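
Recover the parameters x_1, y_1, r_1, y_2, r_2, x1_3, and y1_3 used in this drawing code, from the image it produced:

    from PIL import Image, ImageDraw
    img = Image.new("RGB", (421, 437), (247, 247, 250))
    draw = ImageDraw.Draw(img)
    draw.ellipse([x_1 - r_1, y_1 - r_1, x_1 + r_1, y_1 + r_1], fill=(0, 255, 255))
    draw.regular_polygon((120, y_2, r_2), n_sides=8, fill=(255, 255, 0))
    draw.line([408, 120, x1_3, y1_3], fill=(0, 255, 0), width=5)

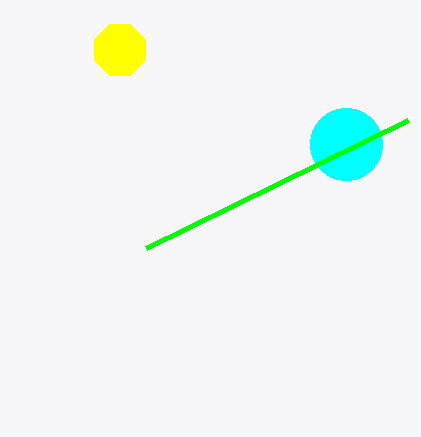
x_1 = 346; y_1 = 144; r_1 = 36; y_2 = 50; r_2 = 28; x1_3 = 146; y1_3 = 248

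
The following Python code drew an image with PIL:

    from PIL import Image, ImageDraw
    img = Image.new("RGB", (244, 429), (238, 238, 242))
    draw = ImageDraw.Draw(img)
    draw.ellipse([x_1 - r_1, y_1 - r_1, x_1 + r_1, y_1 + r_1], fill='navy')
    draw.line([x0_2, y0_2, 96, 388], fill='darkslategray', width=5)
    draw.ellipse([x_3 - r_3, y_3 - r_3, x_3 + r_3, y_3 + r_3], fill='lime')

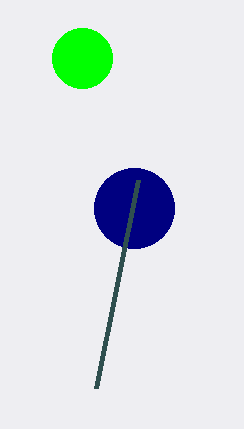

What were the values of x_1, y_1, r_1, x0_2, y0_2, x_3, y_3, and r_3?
x_1 = 134; y_1 = 208; r_1 = 40; x0_2 = 138; y0_2 = 180; x_3 = 82; y_3 = 58; r_3 = 30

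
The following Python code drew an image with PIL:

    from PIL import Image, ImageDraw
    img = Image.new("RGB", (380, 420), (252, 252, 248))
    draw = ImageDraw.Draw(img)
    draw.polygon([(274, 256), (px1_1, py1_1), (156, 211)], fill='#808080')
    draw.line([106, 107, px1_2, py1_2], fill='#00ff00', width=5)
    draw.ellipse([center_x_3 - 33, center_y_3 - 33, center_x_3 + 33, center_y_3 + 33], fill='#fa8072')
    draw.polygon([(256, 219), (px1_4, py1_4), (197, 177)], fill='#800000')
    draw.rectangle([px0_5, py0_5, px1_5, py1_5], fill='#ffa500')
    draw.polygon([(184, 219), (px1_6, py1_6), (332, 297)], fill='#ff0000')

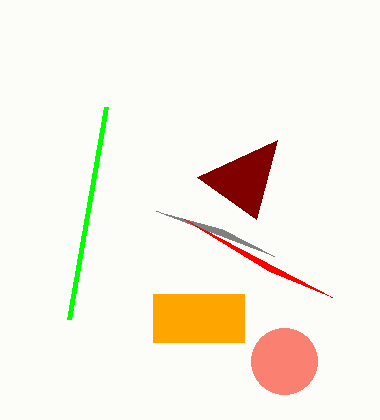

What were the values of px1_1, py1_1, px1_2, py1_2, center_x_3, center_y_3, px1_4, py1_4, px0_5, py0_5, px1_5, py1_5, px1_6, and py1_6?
px1_1 = 222, py1_1 = 229, px1_2 = 69, py1_2 = 319, center_x_3 = 284, center_y_3 = 361, px1_4 = 277, py1_4 = 140, px0_5 = 153, py0_5 = 294, px1_5 = 244, py1_5 = 342, px1_6 = 269, py1_6 = 271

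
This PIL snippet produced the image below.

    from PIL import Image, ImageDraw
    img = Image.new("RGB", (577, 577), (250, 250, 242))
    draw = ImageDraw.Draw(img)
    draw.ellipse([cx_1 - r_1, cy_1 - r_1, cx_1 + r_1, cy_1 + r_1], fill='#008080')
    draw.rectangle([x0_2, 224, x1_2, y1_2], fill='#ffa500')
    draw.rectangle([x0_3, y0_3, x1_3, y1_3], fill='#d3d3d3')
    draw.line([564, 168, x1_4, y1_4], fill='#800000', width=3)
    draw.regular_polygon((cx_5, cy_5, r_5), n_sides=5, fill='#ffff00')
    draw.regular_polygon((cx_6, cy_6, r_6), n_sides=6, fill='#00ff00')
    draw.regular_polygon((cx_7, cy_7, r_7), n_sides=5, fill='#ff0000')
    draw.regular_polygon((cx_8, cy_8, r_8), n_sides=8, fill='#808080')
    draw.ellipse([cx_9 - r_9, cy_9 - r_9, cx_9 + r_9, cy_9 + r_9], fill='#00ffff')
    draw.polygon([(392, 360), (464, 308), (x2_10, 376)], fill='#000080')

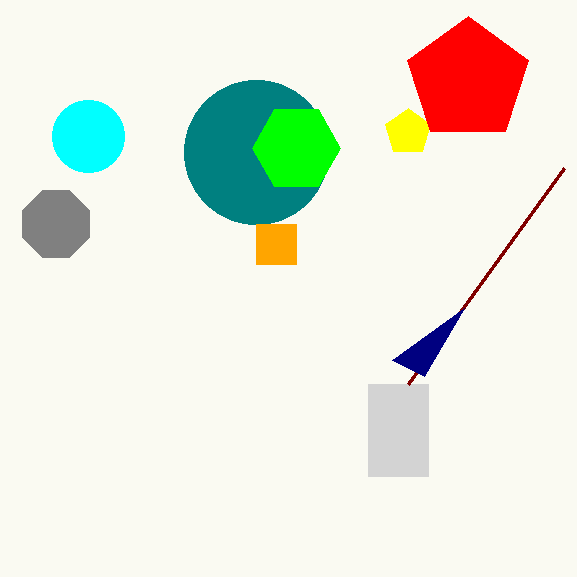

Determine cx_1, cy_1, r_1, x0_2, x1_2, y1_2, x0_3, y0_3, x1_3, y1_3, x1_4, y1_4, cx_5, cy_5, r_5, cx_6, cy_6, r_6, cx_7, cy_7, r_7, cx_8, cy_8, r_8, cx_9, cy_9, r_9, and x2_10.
cx_1 = 256
cy_1 = 152
r_1 = 72
x0_2 = 256
x1_2 = 296
y1_2 = 264
x0_3 = 368
y0_3 = 384
x1_3 = 428
y1_3 = 476
x1_4 = 408
y1_4 = 384
cx_5 = 408
cy_5 = 132
r_5 = 24
cx_6 = 296
cy_6 = 148
r_6 = 44
cx_7 = 468
cy_7 = 80
r_7 = 64
cx_8 = 56
cy_8 = 224
r_8 = 36
cx_9 = 88
cy_9 = 136
r_9 = 36
x2_10 = 424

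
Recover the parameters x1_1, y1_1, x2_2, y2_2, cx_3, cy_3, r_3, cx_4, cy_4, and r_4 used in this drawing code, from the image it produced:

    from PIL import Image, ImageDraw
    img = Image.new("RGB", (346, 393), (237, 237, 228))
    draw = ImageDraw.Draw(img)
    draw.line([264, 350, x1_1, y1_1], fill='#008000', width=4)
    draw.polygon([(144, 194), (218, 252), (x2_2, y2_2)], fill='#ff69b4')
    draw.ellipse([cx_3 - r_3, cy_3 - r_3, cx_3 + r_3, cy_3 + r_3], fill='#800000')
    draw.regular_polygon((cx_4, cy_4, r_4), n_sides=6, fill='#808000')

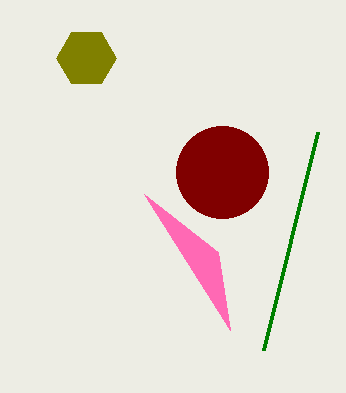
x1_1 = 318; y1_1 = 132; x2_2 = 230; y2_2 = 330; cx_3 = 222; cy_3 = 172; r_3 = 46; cx_4 = 86; cy_4 = 58; r_4 = 30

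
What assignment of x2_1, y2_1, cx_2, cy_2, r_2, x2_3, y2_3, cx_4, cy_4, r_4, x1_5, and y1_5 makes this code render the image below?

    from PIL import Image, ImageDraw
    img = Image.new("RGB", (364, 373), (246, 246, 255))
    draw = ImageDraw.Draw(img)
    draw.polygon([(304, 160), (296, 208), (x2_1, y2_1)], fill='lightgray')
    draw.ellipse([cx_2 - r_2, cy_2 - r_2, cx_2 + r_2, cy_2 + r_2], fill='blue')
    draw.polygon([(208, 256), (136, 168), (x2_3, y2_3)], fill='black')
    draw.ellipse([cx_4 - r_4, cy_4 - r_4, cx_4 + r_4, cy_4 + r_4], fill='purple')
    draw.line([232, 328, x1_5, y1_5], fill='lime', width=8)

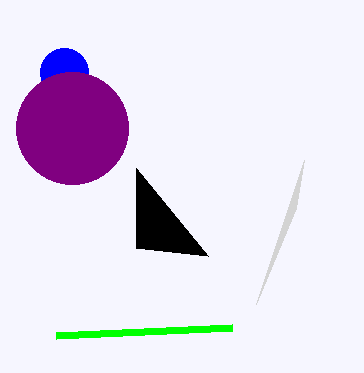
x2_1 = 256; y2_1 = 304; cx_2 = 64; cy_2 = 72; r_2 = 24; x2_3 = 136; y2_3 = 248; cx_4 = 72; cy_4 = 128; r_4 = 56; x1_5 = 56; y1_5 = 336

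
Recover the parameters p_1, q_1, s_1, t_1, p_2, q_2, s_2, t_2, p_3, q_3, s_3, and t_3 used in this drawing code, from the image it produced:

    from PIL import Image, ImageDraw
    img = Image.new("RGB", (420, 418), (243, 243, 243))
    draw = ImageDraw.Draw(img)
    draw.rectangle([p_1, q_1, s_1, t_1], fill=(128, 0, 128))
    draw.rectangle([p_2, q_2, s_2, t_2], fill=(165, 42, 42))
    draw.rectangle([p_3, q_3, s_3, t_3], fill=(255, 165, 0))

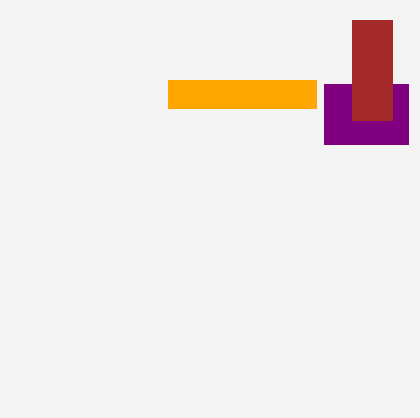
p_1 = 324; q_1 = 84; s_1 = 408; t_1 = 144; p_2 = 352; q_2 = 20; s_2 = 392; t_2 = 120; p_3 = 168; q_3 = 80; s_3 = 316; t_3 = 108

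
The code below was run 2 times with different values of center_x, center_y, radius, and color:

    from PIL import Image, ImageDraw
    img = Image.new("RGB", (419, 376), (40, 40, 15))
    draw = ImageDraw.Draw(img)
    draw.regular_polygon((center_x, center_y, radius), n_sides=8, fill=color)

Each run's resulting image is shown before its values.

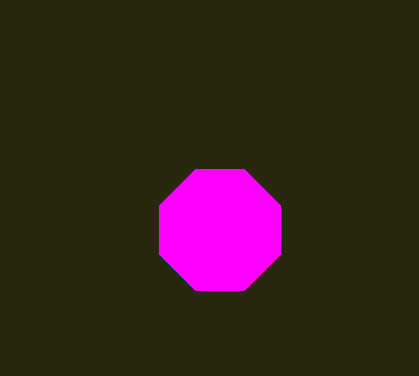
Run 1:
center_x = 220; center_y = 230; radius = 65; color = 'magenta'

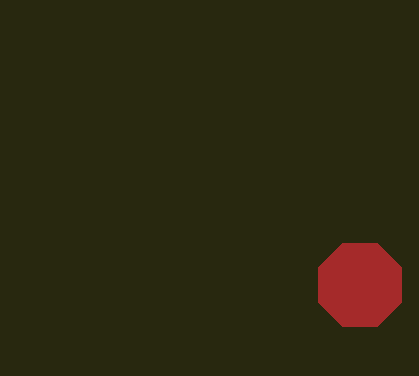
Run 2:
center_x = 360
center_y = 285
radius = 45
color = 'brown'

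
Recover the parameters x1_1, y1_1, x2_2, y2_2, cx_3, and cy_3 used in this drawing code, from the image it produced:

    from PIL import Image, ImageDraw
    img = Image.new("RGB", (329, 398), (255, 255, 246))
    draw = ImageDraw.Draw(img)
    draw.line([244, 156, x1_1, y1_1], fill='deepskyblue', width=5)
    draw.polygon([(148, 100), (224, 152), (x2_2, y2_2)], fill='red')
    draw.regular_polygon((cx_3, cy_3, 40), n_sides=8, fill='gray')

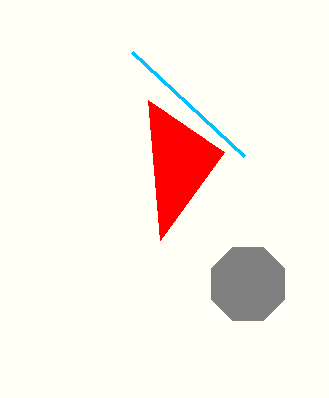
x1_1 = 132
y1_1 = 52
x2_2 = 160
y2_2 = 240
cx_3 = 248
cy_3 = 284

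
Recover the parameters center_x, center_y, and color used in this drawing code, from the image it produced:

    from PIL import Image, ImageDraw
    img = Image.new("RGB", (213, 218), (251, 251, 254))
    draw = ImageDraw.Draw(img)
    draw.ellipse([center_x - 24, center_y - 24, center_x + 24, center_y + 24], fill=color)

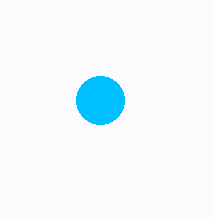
center_x = 100
center_y = 100
color = 'deepskyblue'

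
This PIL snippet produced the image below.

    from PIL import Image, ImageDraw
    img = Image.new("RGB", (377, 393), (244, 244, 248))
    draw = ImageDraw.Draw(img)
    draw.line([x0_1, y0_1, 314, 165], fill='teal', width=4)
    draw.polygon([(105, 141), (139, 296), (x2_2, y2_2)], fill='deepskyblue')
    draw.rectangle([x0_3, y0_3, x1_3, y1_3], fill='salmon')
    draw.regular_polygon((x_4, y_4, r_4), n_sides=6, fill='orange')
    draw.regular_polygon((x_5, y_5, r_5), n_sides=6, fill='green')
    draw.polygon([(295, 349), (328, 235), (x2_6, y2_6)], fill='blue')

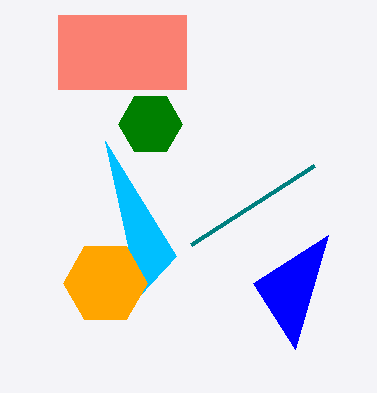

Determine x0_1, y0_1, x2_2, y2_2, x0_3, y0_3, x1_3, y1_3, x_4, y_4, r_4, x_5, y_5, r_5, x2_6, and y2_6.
x0_1 = 191; y0_1 = 244; x2_2 = 176; y2_2 = 256; x0_3 = 58; y0_3 = 15; x1_3 = 186; y1_3 = 89; x_4 = 105; y_4 = 283; r_4 = 42; x_5 = 150; y_5 = 124; r_5 = 32; x2_6 = 253; y2_6 = 283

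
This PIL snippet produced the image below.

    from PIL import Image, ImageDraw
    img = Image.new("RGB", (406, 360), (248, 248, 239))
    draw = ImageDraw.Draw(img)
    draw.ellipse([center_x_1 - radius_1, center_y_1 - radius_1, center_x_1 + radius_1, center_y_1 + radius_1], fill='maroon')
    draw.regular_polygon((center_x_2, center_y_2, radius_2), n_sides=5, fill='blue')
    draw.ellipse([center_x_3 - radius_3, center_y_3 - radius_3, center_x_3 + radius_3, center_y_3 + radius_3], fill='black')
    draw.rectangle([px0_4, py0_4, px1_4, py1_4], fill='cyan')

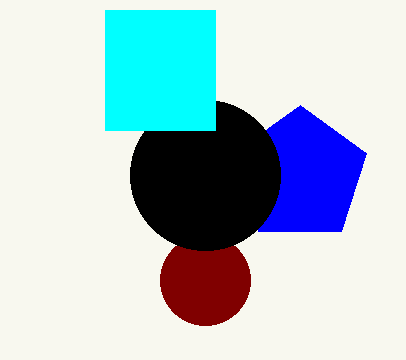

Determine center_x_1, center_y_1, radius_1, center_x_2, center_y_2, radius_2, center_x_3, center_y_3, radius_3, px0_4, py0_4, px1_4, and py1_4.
center_x_1 = 205, center_y_1 = 280, radius_1 = 45, center_x_2 = 300, center_y_2 = 175, radius_2 = 70, center_x_3 = 205, center_y_3 = 175, radius_3 = 75, px0_4 = 105, py0_4 = 10, px1_4 = 215, py1_4 = 130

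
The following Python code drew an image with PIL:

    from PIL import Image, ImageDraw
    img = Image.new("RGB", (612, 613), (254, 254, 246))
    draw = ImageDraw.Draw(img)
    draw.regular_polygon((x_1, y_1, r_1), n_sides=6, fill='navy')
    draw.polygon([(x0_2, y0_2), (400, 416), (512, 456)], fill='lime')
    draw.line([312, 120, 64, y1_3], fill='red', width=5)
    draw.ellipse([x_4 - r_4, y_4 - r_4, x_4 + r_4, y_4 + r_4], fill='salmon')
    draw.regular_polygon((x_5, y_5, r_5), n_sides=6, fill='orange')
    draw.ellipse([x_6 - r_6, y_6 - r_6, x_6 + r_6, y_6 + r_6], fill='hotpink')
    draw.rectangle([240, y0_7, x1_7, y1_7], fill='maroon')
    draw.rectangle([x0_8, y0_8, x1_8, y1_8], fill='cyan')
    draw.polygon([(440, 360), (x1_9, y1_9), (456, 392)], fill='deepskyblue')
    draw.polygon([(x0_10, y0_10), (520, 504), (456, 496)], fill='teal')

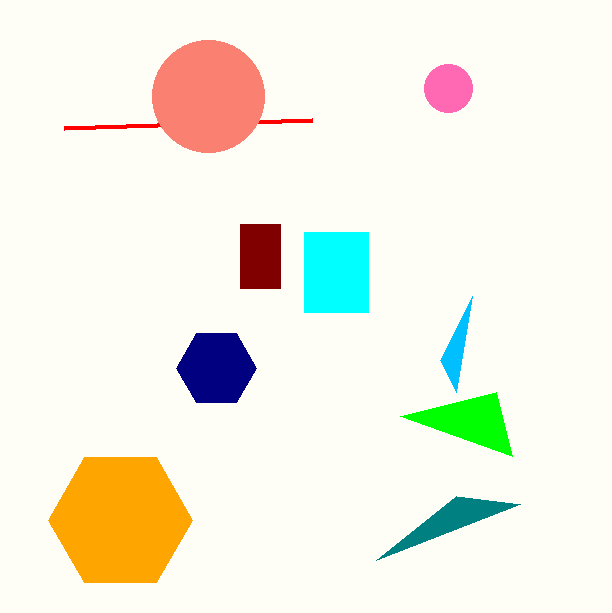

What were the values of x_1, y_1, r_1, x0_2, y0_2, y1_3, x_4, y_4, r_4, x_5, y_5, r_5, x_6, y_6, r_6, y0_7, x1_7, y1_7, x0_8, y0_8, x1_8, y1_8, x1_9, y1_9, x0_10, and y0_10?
x_1 = 216, y_1 = 368, r_1 = 40, x0_2 = 496, y0_2 = 392, y1_3 = 128, x_4 = 208, y_4 = 96, r_4 = 56, x_5 = 120, y_5 = 520, r_5 = 72, x_6 = 448, y_6 = 88, r_6 = 24, y0_7 = 224, x1_7 = 280, y1_7 = 288, x0_8 = 304, y0_8 = 232, x1_8 = 368, y1_8 = 312, x1_9 = 472, y1_9 = 296, x0_10 = 376, y0_10 = 560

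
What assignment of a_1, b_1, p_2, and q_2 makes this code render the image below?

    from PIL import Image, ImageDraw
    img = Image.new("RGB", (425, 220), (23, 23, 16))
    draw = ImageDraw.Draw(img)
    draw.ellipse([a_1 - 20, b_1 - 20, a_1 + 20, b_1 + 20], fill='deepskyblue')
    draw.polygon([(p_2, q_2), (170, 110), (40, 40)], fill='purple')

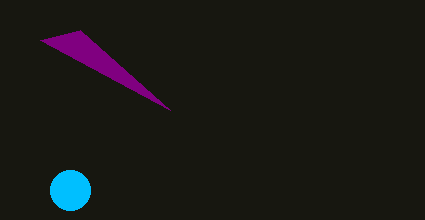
a_1 = 70; b_1 = 190; p_2 = 80; q_2 = 30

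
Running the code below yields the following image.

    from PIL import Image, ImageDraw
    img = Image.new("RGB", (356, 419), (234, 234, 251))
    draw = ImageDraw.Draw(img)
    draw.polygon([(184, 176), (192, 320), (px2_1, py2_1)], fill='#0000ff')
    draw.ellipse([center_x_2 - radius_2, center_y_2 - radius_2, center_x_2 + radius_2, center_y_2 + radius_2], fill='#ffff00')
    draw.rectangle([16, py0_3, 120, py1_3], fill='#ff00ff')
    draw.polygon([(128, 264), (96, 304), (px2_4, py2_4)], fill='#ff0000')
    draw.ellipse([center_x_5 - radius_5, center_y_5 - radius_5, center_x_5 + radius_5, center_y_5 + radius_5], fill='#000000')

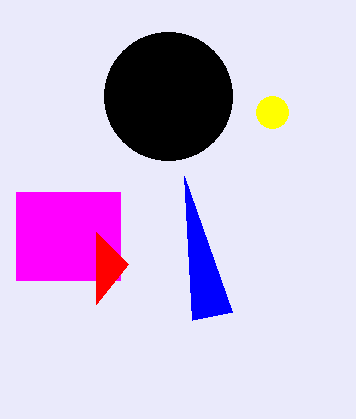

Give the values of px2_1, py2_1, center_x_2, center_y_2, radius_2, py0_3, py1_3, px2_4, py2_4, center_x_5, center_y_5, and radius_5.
px2_1 = 232
py2_1 = 312
center_x_2 = 272
center_y_2 = 112
radius_2 = 16
py0_3 = 192
py1_3 = 280
px2_4 = 96
py2_4 = 232
center_x_5 = 168
center_y_5 = 96
radius_5 = 64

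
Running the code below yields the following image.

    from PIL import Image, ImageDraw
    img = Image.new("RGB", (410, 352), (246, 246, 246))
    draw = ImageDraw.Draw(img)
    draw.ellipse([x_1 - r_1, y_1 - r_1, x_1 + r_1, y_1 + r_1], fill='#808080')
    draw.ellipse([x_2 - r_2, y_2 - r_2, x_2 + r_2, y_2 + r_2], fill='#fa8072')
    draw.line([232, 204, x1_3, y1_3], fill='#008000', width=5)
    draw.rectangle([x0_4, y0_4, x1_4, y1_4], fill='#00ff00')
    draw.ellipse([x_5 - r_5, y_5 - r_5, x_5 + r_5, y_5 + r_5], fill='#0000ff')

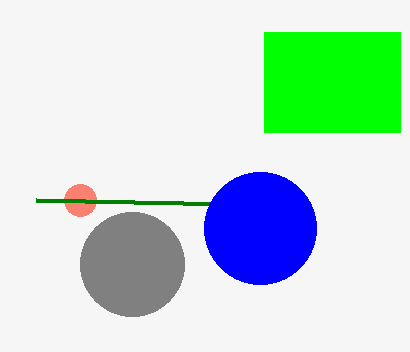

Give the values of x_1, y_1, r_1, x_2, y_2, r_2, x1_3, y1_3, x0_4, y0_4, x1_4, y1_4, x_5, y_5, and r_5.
x_1 = 132, y_1 = 264, r_1 = 52, x_2 = 80, y_2 = 200, r_2 = 16, x1_3 = 36, y1_3 = 200, x0_4 = 264, y0_4 = 32, x1_4 = 400, y1_4 = 132, x_5 = 260, y_5 = 228, r_5 = 56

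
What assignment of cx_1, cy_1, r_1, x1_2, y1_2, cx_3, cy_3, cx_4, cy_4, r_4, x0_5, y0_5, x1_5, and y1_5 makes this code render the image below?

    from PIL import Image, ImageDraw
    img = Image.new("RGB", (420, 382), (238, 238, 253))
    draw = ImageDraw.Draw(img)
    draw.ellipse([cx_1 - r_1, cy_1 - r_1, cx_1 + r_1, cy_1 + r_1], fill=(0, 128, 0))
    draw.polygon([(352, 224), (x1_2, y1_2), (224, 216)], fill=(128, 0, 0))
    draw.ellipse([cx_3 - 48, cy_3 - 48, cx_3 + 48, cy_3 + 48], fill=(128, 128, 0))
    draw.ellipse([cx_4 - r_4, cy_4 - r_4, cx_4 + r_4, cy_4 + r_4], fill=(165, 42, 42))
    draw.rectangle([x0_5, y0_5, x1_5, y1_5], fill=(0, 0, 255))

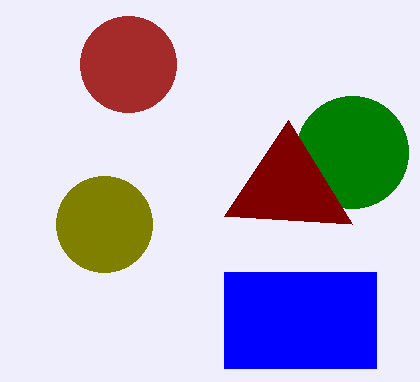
cx_1 = 352
cy_1 = 152
r_1 = 56
x1_2 = 288
y1_2 = 120
cx_3 = 104
cy_3 = 224
cx_4 = 128
cy_4 = 64
r_4 = 48
x0_5 = 224
y0_5 = 272
x1_5 = 376
y1_5 = 368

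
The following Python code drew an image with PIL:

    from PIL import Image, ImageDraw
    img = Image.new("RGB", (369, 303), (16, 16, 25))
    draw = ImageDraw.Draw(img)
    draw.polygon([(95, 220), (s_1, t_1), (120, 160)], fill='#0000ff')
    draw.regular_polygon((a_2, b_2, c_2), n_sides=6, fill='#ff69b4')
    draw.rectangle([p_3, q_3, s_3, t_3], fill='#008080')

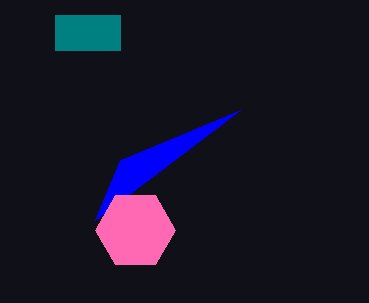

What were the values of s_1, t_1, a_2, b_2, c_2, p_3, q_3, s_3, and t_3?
s_1 = 240
t_1 = 110
a_2 = 135
b_2 = 230
c_2 = 40
p_3 = 55
q_3 = 15
s_3 = 120
t_3 = 50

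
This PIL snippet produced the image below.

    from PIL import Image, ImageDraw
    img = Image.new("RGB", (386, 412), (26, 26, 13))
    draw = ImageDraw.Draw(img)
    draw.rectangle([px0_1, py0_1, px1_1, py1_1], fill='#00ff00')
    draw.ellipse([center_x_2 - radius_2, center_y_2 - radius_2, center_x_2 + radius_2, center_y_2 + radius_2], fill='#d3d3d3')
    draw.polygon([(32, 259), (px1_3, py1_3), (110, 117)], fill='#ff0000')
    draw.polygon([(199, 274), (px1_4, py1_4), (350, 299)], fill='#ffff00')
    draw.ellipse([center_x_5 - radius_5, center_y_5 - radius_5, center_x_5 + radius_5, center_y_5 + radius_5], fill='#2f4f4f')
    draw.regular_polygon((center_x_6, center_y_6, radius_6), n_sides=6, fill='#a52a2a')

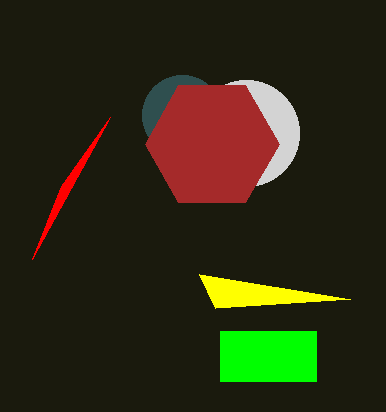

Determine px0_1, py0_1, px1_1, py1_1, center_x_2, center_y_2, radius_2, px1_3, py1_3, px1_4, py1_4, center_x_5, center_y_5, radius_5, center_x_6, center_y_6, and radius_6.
px0_1 = 220; py0_1 = 331; px1_1 = 316; py1_1 = 381; center_x_2 = 246; center_y_2 = 133; radius_2 = 53; px1_3 = 61; py1_3 = 186; px1_4 = 215; py1_4 = 308; center_x_5 = 182; center_y_5 = 115; radius_5 = 40; center_x_6 = 212; center_y_6 = 144; radius_6 = 67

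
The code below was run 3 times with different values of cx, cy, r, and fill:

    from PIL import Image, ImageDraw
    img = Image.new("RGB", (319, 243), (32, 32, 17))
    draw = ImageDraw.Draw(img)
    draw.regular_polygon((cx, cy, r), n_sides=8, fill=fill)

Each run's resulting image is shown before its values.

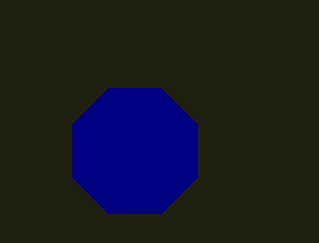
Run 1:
cx = 135; cy = 151; r = 68; fill = 'navy'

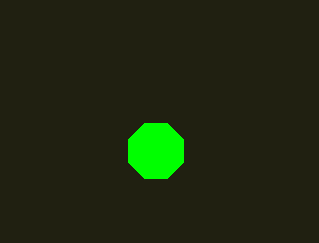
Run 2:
cx = 156
cy = 151
r = 30
fill = 'lime'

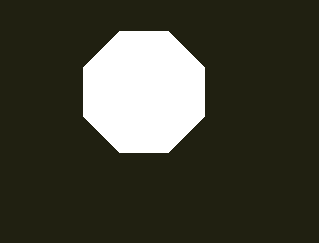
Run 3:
cx = 144
cy = 92
r = 65
fill = 'white'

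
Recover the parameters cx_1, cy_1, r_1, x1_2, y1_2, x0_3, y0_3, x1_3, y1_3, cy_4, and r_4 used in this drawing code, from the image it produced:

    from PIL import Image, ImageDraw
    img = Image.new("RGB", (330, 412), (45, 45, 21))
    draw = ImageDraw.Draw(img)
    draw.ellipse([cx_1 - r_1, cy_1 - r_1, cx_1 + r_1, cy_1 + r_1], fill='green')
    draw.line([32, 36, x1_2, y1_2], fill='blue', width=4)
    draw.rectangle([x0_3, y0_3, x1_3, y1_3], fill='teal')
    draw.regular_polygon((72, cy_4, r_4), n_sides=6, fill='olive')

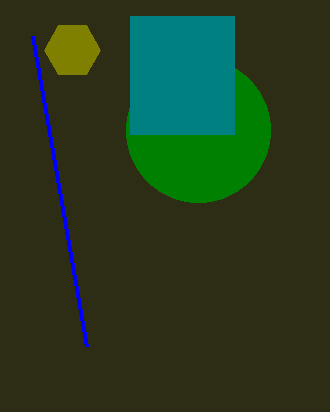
cx_1 = 198; cy_1 = 130; r_1 = 72; x1_2 = 86; y1_2 = 346; x0_3 = 130; y0_3 = 16; x1_3 = 234; y1_3 = 134; cy_4 = 50; r_4 = 28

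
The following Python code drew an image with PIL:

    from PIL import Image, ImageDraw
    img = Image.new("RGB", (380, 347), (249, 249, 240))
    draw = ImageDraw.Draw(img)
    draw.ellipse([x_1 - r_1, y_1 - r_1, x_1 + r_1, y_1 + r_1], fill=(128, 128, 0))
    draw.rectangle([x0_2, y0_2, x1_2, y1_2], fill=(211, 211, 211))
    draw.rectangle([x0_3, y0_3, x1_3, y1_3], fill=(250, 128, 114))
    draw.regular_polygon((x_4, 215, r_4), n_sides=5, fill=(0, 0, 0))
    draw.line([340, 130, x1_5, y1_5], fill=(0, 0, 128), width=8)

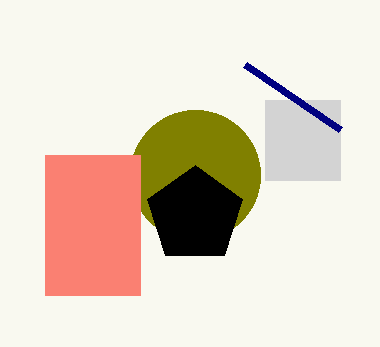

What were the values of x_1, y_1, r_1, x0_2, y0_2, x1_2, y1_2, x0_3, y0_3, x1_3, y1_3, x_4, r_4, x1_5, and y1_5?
x_1 = 195; y_1 = 175; r_1 = 65; x0_2 = 265; y0_2 = 100; x1_2 = 340; y1_2 = 180; x0_3 = 45; y0_3 = 155; x1_3 = 140; y1_3 = 295; x_4 = 195; r_4 = 50; x1_5 = 245; y1_5 = 65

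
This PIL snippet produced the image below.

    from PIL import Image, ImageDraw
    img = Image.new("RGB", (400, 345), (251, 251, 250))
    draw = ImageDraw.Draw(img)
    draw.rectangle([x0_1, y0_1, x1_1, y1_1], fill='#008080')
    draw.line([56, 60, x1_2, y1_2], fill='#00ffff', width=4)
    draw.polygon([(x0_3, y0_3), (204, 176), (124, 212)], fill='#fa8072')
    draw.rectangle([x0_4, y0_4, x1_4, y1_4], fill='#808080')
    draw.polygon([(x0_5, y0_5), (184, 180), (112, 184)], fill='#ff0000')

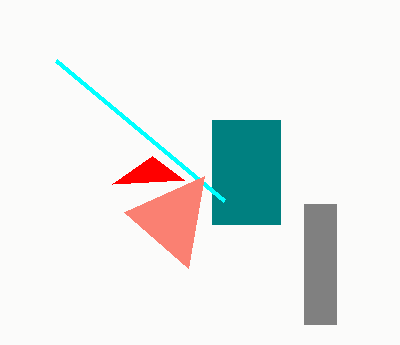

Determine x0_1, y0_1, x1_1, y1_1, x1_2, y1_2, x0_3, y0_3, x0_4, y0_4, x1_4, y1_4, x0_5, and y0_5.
x0_1 = 212
y0_1 = 120
x1_1 = 280
y1_1 = 224
x1_2 = 224
y1_2 = 200
x0_3 = 188
y0_3 = 268
x0_4 = 304
y0_4 = 204
x1_4 = 336
y1_4 = 324
x0_5 = 152
y0_5 = 156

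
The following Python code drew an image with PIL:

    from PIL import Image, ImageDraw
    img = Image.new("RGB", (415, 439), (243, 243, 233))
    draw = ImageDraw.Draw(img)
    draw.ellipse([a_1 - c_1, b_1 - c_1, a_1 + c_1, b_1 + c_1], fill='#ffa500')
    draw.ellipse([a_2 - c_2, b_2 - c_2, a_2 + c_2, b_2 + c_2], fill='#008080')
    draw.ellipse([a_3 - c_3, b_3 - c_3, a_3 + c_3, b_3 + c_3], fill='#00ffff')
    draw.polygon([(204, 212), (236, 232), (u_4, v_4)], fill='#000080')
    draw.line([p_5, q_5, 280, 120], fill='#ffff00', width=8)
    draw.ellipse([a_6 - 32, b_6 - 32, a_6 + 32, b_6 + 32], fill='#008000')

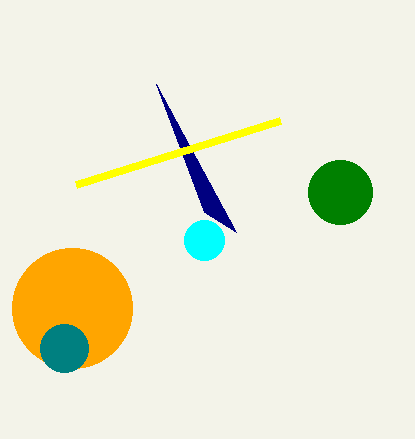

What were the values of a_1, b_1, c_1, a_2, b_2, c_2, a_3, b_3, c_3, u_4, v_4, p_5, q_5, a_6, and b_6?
a_1 = 72, b_1 = 308, c_1 = 60, a_2 = 64, b_2 = 348, c_2 = 24, a_3 = 204, b_3 = 240, c_3 = 20, u_4 = 156, v_4 = 84, p_5 = 76, q_5 = 184, a_6 = 340, b_6 = 192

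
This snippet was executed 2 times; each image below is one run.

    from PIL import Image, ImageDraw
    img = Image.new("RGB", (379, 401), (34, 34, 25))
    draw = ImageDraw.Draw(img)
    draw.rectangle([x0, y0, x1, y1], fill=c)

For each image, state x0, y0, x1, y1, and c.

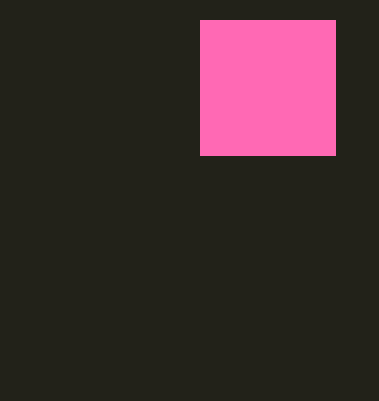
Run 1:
x0 = 200, y0 = 20, x1 = 335, y1 = 155, c = 'hotpink'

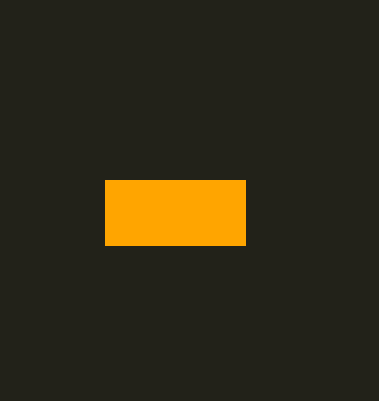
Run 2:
x0 = 105, y0 = 180, x1 = 245, y1 = 245, c = 'orange'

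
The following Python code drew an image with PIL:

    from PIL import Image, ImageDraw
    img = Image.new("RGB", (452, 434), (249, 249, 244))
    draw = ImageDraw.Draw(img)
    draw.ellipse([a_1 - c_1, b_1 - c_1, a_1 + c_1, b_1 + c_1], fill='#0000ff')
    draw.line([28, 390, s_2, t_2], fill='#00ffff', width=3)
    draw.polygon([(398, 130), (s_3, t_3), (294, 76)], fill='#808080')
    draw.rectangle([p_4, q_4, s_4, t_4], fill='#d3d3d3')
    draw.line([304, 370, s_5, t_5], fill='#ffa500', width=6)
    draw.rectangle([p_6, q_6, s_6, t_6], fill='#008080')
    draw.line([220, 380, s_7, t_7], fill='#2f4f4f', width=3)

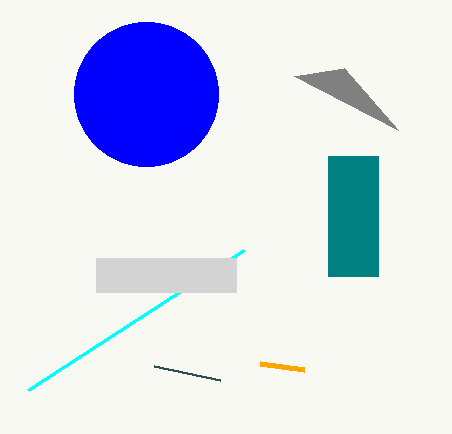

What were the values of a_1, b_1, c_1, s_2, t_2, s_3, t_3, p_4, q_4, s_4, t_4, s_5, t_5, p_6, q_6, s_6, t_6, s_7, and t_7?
a_1 = 146, b_1 = 94, c_1 = 72, s_2 = 244, t_2 = 250, s_3 = 344, t_3 = 68, p_4 = 96, q_4 = 258, s_4 = 236, t_4 = 292, s_5 = 260, t_5 = 364, p_6 = 328, q_6 = 156, s_6 = 378, t_6 = 276, s_7 = 154, t_7 = 366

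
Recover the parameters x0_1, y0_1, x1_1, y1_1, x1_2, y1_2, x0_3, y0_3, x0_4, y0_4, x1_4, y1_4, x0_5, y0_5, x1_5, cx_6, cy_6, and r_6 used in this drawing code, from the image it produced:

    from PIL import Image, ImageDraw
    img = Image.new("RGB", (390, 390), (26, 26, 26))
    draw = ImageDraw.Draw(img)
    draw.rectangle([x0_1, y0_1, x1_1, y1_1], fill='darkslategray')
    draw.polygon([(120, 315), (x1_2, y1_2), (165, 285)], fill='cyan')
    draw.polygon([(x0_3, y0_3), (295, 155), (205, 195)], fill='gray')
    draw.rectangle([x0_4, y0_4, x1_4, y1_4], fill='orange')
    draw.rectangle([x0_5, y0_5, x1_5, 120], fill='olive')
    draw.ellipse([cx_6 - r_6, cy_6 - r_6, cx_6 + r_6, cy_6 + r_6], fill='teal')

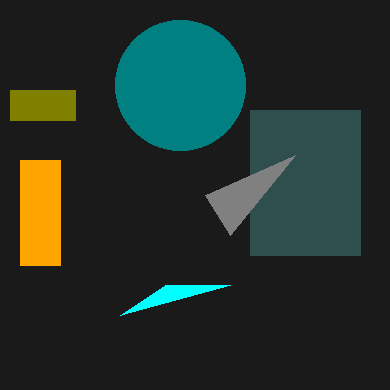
x0_1 = 250, y0_1 = 110, x1_1 = 360, y1_1 = 255, x1_2 = 230, y1_2 = 285, x0_3 = 230, y0_3 = 235, x0_4 = 20, y0_4 = 160, x1_4 = 60, y1_4 = 265, x0_5 = 10, y0_5 = 90, x1_5 = 75, cx_6 = 180, cy_6 = 85, r_6 = 65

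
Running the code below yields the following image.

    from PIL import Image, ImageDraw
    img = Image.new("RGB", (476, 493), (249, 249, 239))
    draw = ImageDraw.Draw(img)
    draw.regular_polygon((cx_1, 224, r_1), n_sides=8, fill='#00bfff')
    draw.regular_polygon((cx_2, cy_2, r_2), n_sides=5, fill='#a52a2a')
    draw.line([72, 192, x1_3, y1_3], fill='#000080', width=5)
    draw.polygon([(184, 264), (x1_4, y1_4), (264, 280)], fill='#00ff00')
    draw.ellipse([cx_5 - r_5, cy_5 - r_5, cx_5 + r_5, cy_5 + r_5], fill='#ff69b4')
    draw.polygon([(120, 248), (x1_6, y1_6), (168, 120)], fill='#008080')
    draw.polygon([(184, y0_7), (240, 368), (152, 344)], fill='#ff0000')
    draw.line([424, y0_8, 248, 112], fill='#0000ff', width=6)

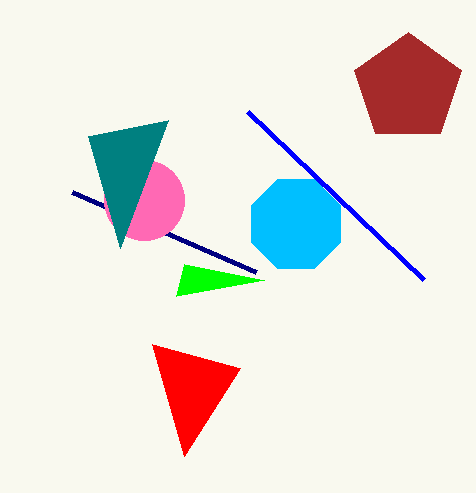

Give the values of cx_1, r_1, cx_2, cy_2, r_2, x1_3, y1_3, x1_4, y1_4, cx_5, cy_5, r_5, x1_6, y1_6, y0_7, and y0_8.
cx_1 = 296
r_1 = 48
cx_2 = 408
cy_2 = 88
r_2 = 56
x1_3 = 256
y1_3 = 272
x1_4 = 176
y1_4 = 296
cx_5 = 144
cy_5 = 200
r_5 = 40
x1_6 = 88
y1_6 = 136
y0_7 = 456
y0_8 = 280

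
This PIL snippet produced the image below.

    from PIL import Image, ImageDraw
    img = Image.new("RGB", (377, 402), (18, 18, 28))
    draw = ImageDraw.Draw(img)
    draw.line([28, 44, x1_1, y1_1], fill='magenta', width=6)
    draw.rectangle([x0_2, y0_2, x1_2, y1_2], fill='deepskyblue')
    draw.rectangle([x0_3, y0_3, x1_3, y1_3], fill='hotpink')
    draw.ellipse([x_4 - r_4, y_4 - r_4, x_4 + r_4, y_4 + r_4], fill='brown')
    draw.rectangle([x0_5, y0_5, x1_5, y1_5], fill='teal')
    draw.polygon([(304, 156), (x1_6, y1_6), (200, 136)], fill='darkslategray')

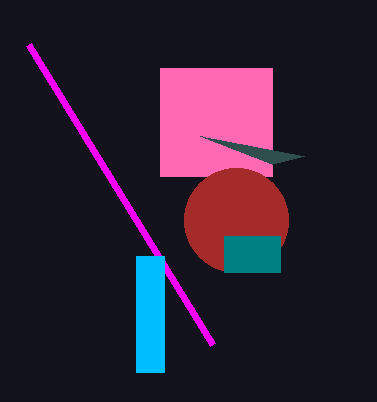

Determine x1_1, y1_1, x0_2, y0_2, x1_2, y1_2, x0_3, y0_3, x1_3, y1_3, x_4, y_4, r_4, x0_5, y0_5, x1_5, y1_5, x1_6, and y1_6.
x1_1 = 212; y1_1 = 344; x0_2 = 136; y0_2 = 256; x1_2 = 164; y1_2 = 372; x0_3 = 160; y0_3 = 68; x1_3 = 272; y1_3 = 176; x_4 = 236; y_4 = 220; r_4 = 52; x0_5 = 224; y0_5 = 236; x1_5 = 280; y1_5 = 272; x1_6 = 272; y1_6 = 164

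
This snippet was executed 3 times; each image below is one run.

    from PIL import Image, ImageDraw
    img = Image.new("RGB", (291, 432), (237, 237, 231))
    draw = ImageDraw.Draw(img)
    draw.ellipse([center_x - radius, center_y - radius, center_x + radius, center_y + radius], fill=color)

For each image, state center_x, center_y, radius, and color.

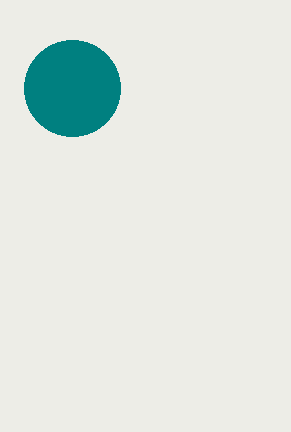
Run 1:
center_x = 72, center_y = 88, radius = 48, color = 'teal'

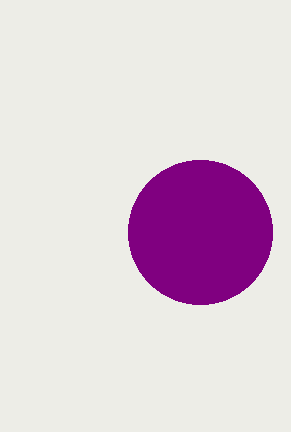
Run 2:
center_x = 200, center_y = 232, radius = 72, color = 'purple'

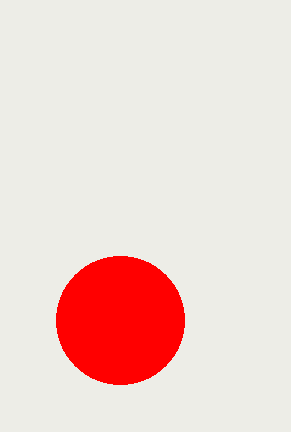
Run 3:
center_x = 120; center_y = 320; radius = 64; color = 'red'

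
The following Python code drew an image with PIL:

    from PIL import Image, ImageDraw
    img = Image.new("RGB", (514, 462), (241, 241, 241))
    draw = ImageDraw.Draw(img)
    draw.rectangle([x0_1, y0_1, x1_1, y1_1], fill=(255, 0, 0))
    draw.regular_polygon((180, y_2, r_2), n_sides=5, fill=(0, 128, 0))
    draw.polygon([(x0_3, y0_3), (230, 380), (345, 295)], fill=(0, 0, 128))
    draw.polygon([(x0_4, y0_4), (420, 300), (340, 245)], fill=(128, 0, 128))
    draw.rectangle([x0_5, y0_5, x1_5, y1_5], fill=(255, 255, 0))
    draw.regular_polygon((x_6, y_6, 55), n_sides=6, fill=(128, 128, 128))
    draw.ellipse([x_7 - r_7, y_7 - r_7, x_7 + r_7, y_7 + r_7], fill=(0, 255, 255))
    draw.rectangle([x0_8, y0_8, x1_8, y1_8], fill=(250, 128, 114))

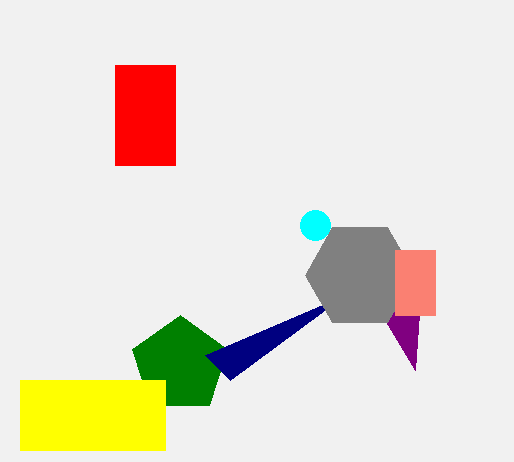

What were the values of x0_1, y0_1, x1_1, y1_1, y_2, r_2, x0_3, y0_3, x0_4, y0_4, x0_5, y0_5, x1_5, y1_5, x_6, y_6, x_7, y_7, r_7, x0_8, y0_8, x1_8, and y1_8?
x0_1 = 115, y0_1 = 65, x1_1 = 175, y1_1 = 165, y_2 = 365, r_2 = 50, x0_3 = 205, y0_3 = 355, x0_4 = 415, y0_4 = 370, x0_5 = 20, y0_5 = 380, x1_5 = 165, y1_5 = 450, x_6 = 360, y_6 = 275, x_7 = 315, y_7 = 225, r_7 = 15, x0_8 = 395, y0_8 = 250, x1_8 = 435, y1_8 = 315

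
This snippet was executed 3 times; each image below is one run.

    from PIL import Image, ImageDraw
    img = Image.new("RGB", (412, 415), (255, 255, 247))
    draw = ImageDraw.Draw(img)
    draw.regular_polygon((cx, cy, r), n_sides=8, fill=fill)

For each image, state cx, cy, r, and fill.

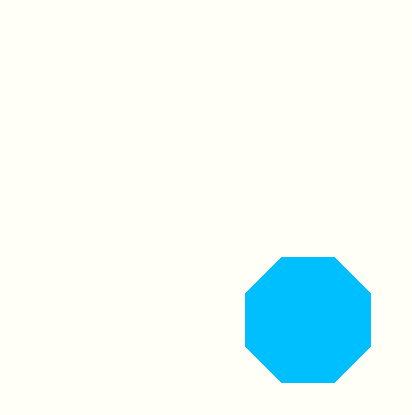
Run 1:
cx = 308, cy = 320, r = 68, fill = 'deepskyblue'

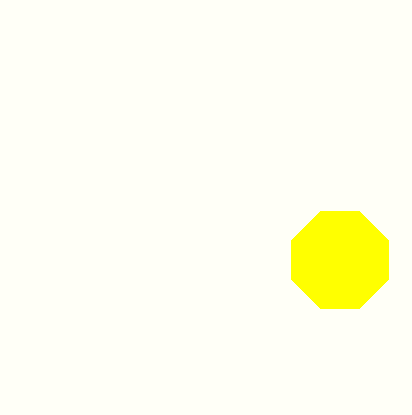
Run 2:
cx = 340; cy = 260; r = 52; fill = 'yellow'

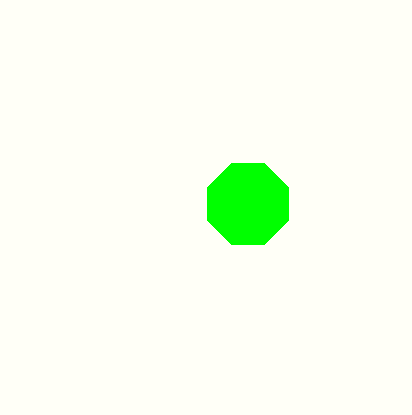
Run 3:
cx = 248, cy = 204, r = 44, fill = 'lime'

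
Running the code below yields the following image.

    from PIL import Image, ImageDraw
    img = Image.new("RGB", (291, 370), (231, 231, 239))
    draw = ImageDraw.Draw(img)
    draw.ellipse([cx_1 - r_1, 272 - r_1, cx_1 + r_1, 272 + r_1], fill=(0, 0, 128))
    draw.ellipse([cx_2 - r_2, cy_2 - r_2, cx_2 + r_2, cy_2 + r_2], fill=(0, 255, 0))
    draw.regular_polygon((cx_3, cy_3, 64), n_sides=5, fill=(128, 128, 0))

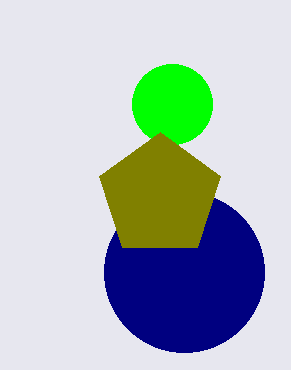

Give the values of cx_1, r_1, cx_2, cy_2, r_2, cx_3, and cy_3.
cx_1 = 184; r_1 = 80; cx_2 = 172; cy_2 = 104; r_2 = 40; cx_3 = 160; cy_3 = 196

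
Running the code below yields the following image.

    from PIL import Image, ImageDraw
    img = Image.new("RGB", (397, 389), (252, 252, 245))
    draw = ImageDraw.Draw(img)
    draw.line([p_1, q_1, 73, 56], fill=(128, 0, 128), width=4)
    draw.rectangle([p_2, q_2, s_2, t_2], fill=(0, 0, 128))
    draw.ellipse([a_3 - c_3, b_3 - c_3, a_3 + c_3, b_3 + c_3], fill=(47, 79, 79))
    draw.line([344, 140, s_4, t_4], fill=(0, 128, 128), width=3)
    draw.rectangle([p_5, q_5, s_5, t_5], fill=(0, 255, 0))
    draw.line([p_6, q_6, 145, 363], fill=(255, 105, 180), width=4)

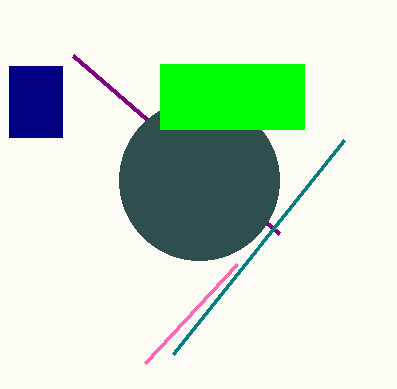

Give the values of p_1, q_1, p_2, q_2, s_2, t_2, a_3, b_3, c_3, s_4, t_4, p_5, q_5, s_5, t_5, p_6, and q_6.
p_1 = 279; q_1 = 234; p_2 = 9; q_2 = 66; s_2 = 62; t_2 = 137; a_3 = 199; b_3 = 180; c_3 = 80; s_4 = 173; t_4 = 354; p_5 = 160; q_5 = 64; s_5 = 304; t_5 = 129; p_6 = 237; q_6 = 264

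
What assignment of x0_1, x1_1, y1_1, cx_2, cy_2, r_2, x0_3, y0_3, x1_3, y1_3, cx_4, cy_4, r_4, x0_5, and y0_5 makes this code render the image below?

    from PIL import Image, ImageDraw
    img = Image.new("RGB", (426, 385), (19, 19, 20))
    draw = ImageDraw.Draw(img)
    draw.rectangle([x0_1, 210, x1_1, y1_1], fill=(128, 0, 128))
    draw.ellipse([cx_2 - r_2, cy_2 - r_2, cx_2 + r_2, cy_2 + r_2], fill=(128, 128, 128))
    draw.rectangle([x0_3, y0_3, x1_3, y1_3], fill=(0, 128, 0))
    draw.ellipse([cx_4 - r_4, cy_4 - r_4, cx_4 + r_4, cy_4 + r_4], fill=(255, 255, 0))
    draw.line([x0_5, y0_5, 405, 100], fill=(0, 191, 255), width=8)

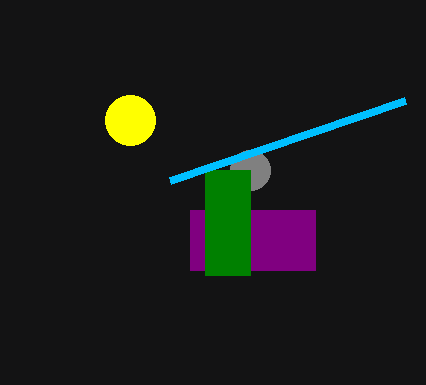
x0_1 = 190; x1_1 = 315; y1_1 = 270; cx_2 = 250; cy_2 = 170; r_2 = 20; x0_3 = 205; y0_3 = 170; x1_3 = 250; y1_3 = 275; cx_4 = 130; cy_4 = 120; r_4 = 25; x0_5 = 170; y0_5 = 180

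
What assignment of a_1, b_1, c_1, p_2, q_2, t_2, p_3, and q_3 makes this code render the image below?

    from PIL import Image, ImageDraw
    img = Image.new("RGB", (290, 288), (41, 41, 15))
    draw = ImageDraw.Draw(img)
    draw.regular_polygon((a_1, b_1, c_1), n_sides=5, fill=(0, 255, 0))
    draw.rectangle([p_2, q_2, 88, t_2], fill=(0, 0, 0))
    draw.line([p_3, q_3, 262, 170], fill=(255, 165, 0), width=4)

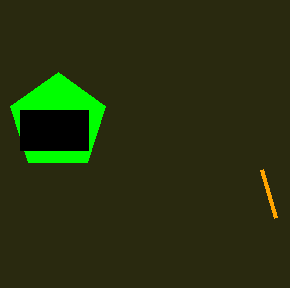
a_1 = 58, b_1 = 122, c_1 = 50, p_2 = 20, q_2 = 110, t_2 = 150, p_3 = 276, q_3 = 218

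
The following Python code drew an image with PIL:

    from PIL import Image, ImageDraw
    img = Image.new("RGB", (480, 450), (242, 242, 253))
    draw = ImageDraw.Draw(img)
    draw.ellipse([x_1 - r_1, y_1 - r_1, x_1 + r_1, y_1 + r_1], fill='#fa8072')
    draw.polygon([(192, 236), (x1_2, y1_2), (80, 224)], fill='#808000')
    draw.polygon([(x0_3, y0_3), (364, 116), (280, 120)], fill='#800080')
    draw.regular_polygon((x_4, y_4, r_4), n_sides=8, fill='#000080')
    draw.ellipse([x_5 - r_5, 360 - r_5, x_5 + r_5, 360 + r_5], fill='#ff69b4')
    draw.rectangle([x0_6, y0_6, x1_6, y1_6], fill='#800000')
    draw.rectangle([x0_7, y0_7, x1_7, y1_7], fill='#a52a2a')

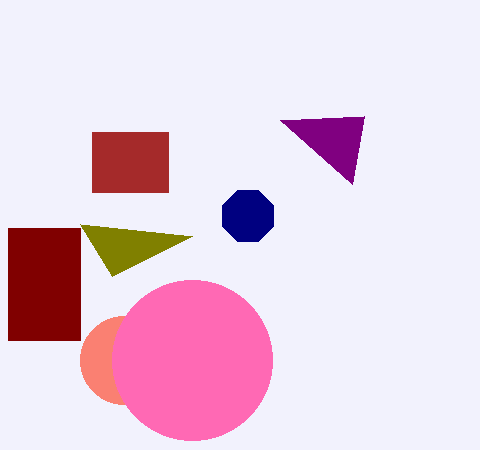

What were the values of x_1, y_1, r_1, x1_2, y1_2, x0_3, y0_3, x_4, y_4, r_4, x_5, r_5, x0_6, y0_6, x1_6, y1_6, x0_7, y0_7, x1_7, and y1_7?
x_1 = 124, y_1 = 360, r_1 = 44, x1_2 = 112, y1_2 = 276, x0_3 = 352, y0_3 = 184, x_4 = 248, y_4 = 216, r_4 = 28, x_5 = 192, r_5 = 80, x0_6 = 8, y0_6 = 228, x1_6 = 80, y1_6 = 340, x0_7 = 92, y0_7 = 132, x1_7 = 168, y1_7 = 192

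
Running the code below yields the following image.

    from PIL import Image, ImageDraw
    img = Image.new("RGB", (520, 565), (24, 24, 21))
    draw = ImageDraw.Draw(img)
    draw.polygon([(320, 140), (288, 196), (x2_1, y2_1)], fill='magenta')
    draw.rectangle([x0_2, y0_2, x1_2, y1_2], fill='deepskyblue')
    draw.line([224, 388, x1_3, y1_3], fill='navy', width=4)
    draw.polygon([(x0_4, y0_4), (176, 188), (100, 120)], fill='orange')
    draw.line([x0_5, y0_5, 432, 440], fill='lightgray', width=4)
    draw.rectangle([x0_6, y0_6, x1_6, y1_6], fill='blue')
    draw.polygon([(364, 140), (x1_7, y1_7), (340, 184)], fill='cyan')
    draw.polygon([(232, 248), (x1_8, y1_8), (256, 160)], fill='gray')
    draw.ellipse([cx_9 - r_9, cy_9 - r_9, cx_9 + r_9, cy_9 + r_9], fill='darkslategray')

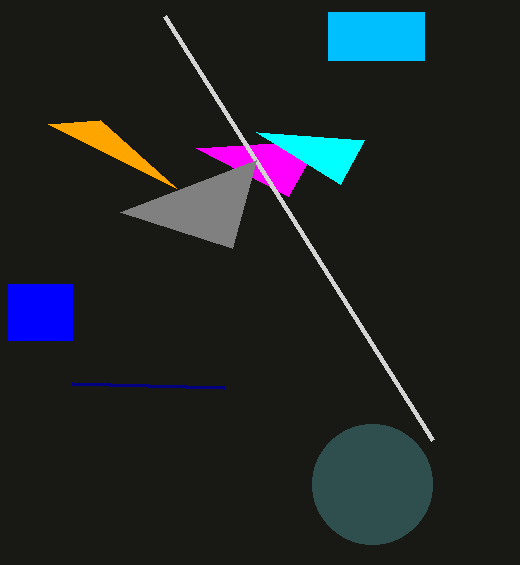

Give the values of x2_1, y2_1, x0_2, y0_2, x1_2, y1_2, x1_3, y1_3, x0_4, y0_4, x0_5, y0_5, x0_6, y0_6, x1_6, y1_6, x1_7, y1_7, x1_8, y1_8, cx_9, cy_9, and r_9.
x2_1 = 196; y2_1 = 148; x0_2 = 328; y0_2 = 12; x1_2 = 424; y1_2 = 60; x1_3 = 72; y1_3 = 384; x0_4 = 48; y0_4 = 124; x0_5 = 164; y0_5 = 16; x0_6 = 8; y0_6 = 284; x1_6 = 72; y1_6 = 340; x1_7 = 256; y1_7 = 132; x1_8 = 120; y1_8 = 212; cx_9 = 372; cy_9 = 484; r_9 = 60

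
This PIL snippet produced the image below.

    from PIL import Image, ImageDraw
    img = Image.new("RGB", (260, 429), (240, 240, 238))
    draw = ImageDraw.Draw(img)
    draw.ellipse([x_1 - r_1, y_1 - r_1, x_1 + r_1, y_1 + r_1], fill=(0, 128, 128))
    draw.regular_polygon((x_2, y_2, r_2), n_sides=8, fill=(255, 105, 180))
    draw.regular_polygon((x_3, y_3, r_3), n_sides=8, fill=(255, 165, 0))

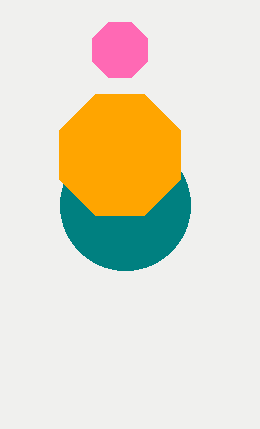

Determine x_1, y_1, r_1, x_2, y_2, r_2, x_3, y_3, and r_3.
x_1 = 125
y_1 = 205
r_1 = 65
x_2 = 120
y_2 = 50
r_2 = 30
x_3 = 120
y_3 = 155
r_3 = 65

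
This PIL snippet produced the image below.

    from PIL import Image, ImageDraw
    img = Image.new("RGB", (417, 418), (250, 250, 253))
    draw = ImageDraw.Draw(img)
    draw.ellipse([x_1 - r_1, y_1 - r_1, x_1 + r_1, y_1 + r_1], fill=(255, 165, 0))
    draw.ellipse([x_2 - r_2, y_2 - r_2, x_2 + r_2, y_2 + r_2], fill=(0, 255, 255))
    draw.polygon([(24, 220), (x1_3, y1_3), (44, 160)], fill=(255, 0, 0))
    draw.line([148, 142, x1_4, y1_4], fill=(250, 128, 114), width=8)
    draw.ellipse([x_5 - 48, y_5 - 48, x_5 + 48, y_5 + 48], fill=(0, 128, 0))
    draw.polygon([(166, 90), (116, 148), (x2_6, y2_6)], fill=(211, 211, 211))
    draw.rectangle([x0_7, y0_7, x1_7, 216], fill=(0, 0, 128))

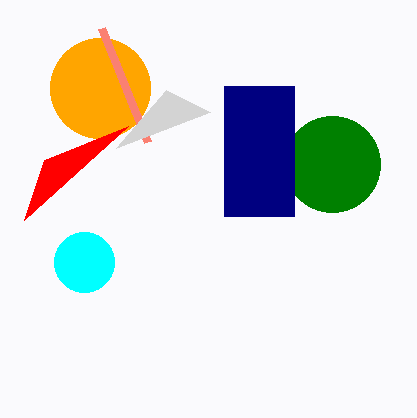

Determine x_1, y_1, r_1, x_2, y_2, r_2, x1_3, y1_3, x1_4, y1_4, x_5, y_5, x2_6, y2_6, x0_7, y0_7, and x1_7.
x_1 = 100, y_1 = 88, r_1 = 50, x_2 = 84, y_2 = 262, r_2 = 30, x1_3 = 128, y1_3 = 126, x1_4 = 102, y1_4 = 28, x_5 = 332, y_5 = 164, x2_6 = 210, y2_6 = 112, x0_7 = 224, y0_7 = 86, x1_7 = 294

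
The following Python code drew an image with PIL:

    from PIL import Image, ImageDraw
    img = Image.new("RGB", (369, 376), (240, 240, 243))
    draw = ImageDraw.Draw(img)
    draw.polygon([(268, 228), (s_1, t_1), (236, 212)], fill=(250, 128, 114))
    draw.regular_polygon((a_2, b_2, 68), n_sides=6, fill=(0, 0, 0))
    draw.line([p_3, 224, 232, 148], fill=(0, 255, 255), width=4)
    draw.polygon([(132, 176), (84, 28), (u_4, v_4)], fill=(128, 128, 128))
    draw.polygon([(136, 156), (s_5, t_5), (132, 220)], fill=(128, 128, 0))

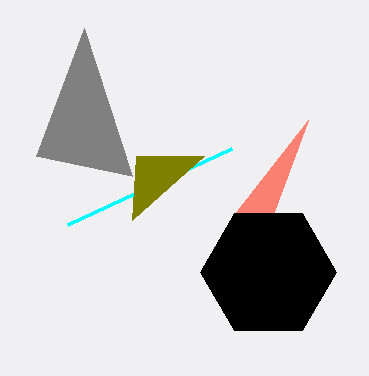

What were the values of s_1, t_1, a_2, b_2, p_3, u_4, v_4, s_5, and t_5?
s_1 = 308
t_1 = 120
a_2 = 268
b_2 = 272
p_3 = 68
u_4 = 36
v_4 = 156
s_5 = 204
t_5 = 156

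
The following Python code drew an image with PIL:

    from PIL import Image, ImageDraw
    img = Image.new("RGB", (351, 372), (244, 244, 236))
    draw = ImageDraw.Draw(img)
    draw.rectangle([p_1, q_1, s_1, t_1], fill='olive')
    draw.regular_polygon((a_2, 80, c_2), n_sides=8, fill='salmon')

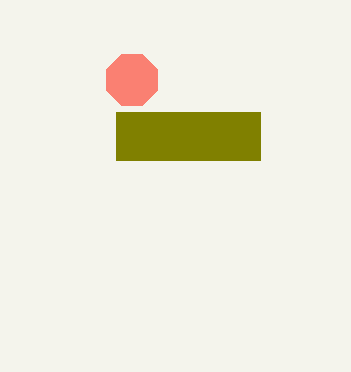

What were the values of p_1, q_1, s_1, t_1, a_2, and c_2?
p_1 = 116
q_1 = 112
s_1 = 260
t_1 = 160
a_2 = 132
c_2 = 28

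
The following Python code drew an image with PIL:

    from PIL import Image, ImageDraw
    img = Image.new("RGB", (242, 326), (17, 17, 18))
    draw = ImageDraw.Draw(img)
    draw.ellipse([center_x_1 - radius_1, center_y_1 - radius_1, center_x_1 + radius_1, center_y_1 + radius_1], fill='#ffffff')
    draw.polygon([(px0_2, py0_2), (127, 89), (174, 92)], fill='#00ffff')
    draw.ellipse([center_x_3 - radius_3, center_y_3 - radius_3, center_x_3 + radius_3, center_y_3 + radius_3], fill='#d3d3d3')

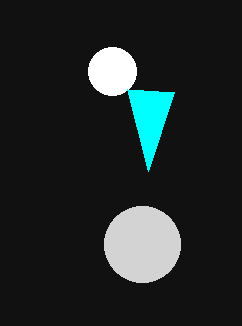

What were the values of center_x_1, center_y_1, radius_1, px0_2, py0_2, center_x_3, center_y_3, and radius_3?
center_x_1 = 112
center_y_1 = 71
radius_1 = 24
px0_2 = 148
py0_2 = 171
center_x_3 = 142
center_y_3 = 244
radius_3 = 38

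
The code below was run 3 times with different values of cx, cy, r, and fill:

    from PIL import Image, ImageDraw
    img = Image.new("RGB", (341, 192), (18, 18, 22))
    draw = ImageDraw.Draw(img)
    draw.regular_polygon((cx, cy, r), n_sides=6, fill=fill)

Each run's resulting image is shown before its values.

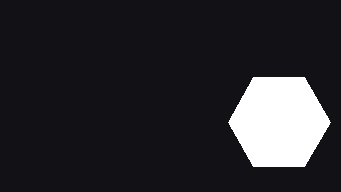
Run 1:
cx = 279, cy = 122, r = 51, fill = 'white'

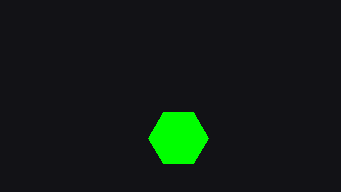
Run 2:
cx = 178
cy = 138
r = 30
fill = 'lime'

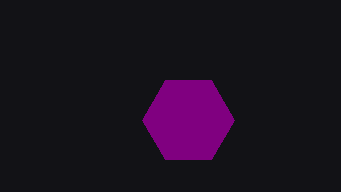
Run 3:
cx = 188
cy = 120
r = 46
fill = 'purple'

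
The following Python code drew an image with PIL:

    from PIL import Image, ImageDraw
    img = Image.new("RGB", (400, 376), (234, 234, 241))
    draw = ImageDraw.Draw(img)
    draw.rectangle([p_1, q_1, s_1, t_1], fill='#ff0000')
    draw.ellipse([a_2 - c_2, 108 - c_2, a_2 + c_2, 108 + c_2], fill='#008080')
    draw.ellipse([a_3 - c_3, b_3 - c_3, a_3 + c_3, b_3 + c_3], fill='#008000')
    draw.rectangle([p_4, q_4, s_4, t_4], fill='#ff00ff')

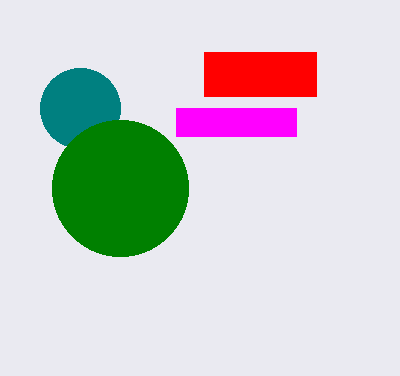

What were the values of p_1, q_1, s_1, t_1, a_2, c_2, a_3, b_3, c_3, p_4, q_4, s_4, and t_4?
p_1 = 204
q_1 = 52
s_1 = 316
t_1 = 96
a_2 = 80
c_2 = 40
a_3 = 120
b_3 = 188
c_3 = 68
p_4 = 176
q_4 = 108
s_4 = 296
t_4 = 136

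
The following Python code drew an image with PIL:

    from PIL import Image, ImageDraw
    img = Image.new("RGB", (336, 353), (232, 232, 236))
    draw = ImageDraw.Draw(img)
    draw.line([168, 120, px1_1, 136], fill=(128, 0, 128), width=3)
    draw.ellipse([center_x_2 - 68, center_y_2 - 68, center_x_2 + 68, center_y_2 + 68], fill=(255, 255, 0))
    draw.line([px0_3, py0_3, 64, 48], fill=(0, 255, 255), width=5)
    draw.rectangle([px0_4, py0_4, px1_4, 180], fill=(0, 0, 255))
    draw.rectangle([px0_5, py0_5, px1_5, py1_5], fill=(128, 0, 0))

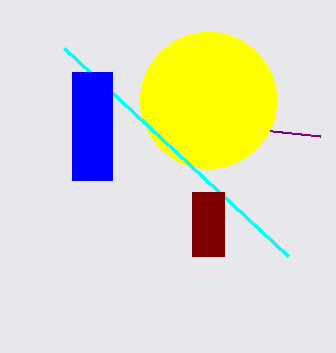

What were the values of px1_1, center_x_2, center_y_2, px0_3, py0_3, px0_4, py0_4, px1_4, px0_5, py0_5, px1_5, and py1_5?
px1_1 = 320
center_x_2 = 208
center_y_2 = 100
px0_3 = 288
py0_3 = 256
px0_4 = 72
py0_4 = 72
px1_4 = 112
px0_5 = 192
py0_5 = 192
px1_5 = 224
py1_5 = 256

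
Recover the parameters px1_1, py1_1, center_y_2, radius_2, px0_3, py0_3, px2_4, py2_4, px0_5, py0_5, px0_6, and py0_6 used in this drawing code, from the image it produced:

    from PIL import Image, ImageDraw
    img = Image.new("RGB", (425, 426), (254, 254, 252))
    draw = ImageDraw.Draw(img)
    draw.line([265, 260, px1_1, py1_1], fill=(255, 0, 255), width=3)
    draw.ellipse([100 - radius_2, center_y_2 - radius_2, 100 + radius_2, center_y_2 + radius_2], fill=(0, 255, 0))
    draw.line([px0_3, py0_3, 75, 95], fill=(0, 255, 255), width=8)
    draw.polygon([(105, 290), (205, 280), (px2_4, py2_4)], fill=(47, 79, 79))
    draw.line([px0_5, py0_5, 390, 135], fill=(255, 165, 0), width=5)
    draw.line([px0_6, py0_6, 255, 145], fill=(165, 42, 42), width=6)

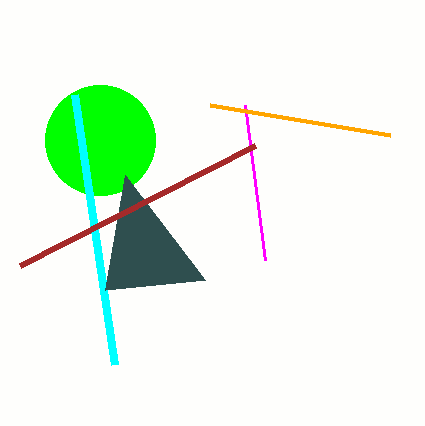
px1_1 = 245
py1_1 = 105
center_y_2 = 140
radius_2 = 55
px0_3 = 115
py0_3 = 365
px2_4 = 125
py2_4 = 175
px0_5 = 210
py0_5 = 105
px0_6 = 20
py0_6 = 265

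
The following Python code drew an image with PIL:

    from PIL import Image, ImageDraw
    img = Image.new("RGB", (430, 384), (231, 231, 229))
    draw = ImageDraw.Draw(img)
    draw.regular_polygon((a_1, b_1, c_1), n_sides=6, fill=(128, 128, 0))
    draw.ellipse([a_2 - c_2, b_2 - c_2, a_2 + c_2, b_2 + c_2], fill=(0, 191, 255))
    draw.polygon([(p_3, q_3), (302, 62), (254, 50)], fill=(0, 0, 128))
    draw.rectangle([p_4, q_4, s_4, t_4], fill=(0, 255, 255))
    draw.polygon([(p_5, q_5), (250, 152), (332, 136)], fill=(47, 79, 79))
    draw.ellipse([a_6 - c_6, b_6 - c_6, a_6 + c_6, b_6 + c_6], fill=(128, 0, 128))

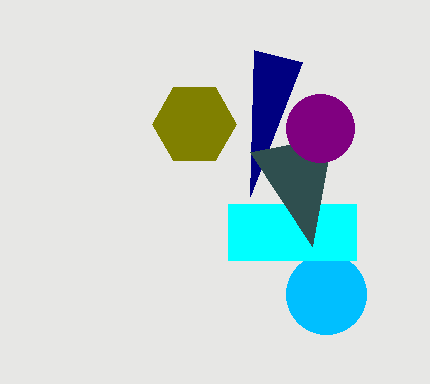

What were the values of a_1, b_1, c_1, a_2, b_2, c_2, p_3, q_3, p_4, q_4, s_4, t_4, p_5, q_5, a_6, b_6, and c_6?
a_1 = 194
b_1 = 124
c_1 = 42
a_2 = 326
b_2 = 294
c_2 = 40
p_3 = 250
q_3 = 196
p_4 = 228
q_4 = 204
s_4 = 356
t_4 = 260
p_5 = 312
q_5 = 246
a_6 = 320
b_6 = 128
c_6 = 34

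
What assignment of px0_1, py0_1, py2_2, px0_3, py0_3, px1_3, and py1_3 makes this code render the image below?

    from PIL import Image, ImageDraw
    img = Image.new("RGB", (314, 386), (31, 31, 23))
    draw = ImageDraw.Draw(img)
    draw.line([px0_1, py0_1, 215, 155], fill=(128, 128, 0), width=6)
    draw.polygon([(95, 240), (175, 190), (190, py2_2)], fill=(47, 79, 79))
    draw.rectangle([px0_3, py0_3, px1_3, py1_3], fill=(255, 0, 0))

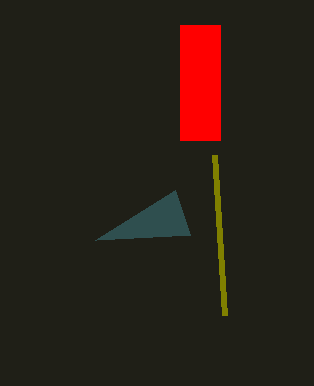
px0_1 = 225; py0_1 = 315; py2_2 = 235; px0_3 = 180; py0_3 = 25; px1_3 = 220; py1_3 = 140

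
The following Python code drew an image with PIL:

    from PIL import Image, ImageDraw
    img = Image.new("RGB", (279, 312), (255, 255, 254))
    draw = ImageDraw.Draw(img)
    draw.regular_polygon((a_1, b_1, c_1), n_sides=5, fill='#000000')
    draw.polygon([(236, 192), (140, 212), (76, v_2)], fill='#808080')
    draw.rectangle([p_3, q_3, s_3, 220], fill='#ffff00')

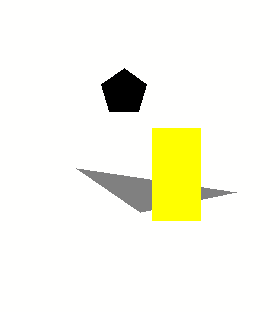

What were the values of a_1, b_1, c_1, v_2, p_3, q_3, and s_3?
a_1 = 124, b_1 = 92, c_1 = 24, v_2 = 168, p_3 = 152, q_3 = 128, s_3 = 200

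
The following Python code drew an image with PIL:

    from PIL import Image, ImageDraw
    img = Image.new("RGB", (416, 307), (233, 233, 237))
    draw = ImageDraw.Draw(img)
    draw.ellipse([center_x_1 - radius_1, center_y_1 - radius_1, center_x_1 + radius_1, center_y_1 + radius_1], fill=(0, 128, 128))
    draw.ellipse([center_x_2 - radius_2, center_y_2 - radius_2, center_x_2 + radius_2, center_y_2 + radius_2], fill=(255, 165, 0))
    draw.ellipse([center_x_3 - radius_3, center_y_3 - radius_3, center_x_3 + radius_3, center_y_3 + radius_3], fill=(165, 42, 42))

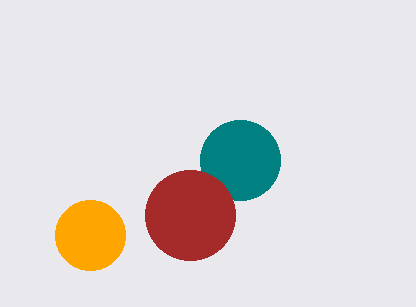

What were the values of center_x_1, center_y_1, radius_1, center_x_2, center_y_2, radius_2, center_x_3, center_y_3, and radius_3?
center_x_1 = 240
center_y_1 = 160
radius_1 = 40
center_x_2 = 90
center_y_2 = 235
radius_2 = 35
center_x_3 = 190
center_y_3 = 215
radius_3 = 45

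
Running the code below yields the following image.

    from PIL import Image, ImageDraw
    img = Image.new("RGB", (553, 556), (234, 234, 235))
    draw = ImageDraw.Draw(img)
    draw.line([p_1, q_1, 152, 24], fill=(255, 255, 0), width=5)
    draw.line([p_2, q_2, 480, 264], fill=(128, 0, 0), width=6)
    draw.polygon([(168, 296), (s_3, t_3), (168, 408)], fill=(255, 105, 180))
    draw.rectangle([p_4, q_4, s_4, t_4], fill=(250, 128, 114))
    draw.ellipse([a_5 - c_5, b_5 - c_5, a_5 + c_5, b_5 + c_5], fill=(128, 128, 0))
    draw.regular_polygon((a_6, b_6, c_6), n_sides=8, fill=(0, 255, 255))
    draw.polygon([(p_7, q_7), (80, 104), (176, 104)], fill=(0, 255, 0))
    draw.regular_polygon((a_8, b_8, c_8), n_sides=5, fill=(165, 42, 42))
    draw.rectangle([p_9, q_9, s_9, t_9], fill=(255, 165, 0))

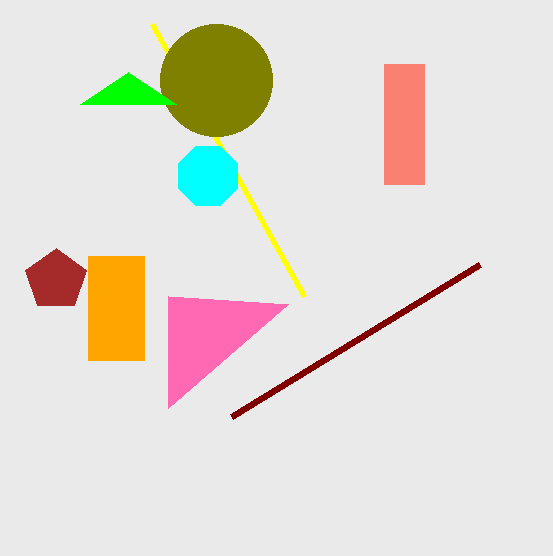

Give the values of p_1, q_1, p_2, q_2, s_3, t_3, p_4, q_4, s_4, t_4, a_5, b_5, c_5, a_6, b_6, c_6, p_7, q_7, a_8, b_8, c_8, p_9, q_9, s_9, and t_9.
p_1 = 304, q_1 = 296, p_2 = 232, q_2 = 416, s_3 = 288, t_3 = 304, p_4 = 384, q_4 = 64, s_4 = 424, t_4 = 184, a_5 = 216, b_5 = 80, c_5 = 56, a_6 = 208, b_6 = 176, c_6 = 32, p_7 = 128, q_7 = 72, a_8 = 56, b_8 = 280, c_8 = 32, p_9 = 88, q_9 = 256, s_9 = 144, t_9 = 360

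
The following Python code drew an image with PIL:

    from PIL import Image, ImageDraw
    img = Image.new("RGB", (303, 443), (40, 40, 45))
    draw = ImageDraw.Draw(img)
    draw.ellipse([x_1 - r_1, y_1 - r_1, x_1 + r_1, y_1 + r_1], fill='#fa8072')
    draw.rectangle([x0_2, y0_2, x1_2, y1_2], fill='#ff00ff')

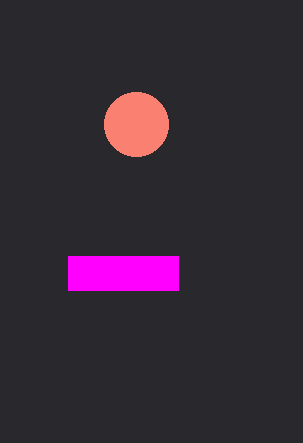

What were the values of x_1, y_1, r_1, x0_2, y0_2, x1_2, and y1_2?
x_1 = 136; y_1 = 124; r_1 = 32; x0_2 = 68; y0_2 = 256; x1_2 = 178; y1_2 = 290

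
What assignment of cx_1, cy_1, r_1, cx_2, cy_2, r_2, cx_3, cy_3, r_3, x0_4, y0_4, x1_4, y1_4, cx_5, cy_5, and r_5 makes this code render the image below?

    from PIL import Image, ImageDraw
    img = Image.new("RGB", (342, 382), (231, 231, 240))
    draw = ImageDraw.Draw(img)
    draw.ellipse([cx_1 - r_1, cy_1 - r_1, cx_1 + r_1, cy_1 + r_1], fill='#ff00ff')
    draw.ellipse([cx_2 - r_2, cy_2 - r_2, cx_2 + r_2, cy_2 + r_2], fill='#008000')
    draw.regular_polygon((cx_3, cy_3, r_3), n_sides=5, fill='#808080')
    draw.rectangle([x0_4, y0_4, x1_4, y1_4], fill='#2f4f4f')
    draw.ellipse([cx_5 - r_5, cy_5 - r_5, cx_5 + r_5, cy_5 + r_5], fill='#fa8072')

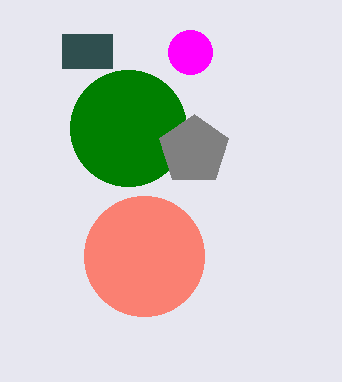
cx_1 = 190
cy_1 = 52
r_1 = 22
cx_2 = 128
cy_2 = 128
r_2 = 58
cx_3 = 194
cy_3 = 150
r_3 = 36
x0_4 = 62
y0_4 = 34
x1_4 = 112
y1_4 = 68
cx_5 = 144
cy_5 = 256
r_5 = 60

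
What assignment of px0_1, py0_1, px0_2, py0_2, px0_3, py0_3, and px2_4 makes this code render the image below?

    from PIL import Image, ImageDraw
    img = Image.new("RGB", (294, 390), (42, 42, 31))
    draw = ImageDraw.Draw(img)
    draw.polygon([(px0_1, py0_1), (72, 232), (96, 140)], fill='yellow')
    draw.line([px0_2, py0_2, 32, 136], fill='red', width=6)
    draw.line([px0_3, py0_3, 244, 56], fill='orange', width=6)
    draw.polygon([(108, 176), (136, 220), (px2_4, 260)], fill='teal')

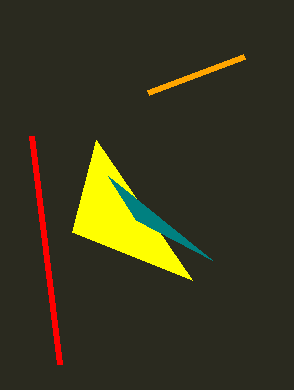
px0_1 = 192; py0_1 = 280; px0_2 = 60; py0_2 = 364; px0_3 = 148; py0_3 = 92; px2_4 = 212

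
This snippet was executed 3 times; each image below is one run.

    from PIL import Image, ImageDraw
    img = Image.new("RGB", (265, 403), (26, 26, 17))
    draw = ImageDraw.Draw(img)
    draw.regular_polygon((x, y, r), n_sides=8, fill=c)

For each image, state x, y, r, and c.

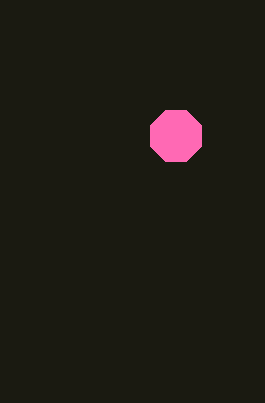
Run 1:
x = 176
y = 136
r = 28
c = 'hotpink'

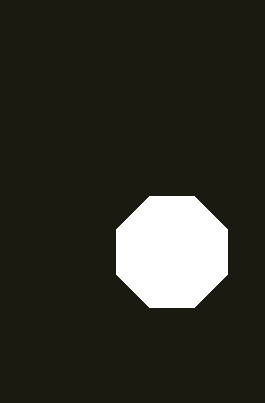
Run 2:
x = 172, y = 252, r = 60, c = 'white'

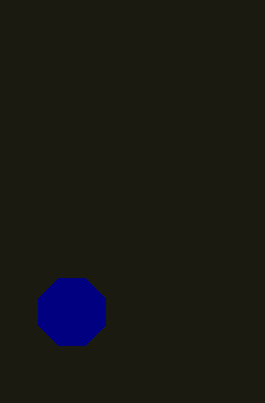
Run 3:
x = 72; y = 312; r = 36; c = 'navy'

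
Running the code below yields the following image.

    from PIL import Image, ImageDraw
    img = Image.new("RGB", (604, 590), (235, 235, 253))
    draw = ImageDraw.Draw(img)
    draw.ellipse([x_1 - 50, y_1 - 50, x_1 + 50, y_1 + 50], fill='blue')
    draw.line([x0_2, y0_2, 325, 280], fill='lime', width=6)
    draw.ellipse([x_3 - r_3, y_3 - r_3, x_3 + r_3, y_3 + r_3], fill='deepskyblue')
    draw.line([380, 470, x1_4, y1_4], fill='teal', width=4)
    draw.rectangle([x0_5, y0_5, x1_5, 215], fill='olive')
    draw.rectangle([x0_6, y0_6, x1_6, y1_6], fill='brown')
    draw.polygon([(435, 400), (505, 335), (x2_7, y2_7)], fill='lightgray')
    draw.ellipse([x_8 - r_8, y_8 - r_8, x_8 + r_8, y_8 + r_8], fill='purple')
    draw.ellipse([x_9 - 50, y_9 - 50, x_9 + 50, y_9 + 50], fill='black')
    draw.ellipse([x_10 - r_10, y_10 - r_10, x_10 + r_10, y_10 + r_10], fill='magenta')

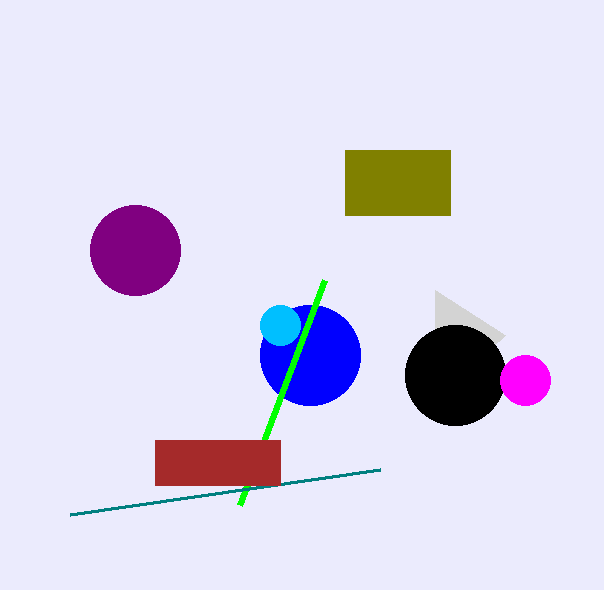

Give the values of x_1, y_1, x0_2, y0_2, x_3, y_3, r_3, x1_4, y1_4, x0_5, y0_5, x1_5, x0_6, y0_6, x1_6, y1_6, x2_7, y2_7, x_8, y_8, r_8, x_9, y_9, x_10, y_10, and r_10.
x_1 = 310
y_1 = 355
x0_2 = 240
y0_2 = 505
x_3 = 280
y_3 = 325
r_3 = 20
x1_4 = 70
y1_4 = 515
x0_5 = 345
y0_5 = 150
x1_5 = 450
x0_6 = 155
y0_6 = 440
x1_6 = 280
y1_6 = 485
x2_7 = 435
y2_7 = 290
x_8 = 135
y_8 = 250
r_8 = 45
x_9 = 455
y_9 = 375
x_10 = 525
y_10 = 380
r_10 = 25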